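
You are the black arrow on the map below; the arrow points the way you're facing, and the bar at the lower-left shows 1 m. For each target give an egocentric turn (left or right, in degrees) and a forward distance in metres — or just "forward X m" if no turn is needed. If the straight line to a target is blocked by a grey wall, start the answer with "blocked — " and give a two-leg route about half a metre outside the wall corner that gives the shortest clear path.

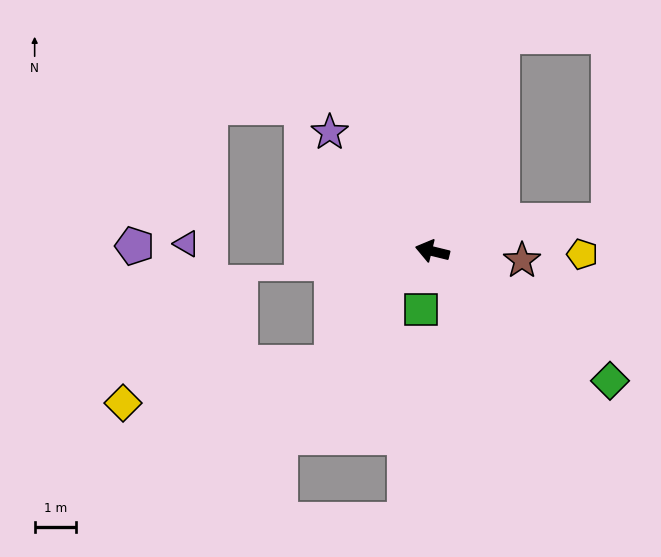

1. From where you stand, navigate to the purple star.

turn right 35°, forward 3.8 m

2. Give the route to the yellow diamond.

blocked — turn left 62°, forward 3.6 m, then turn right 37°, forward 5.1 m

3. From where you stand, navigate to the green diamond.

turn left 158°, forward 5.3 m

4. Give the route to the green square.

turn left 93°, forward 1.4 m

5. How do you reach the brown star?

turn right 172°, forward 2.2 m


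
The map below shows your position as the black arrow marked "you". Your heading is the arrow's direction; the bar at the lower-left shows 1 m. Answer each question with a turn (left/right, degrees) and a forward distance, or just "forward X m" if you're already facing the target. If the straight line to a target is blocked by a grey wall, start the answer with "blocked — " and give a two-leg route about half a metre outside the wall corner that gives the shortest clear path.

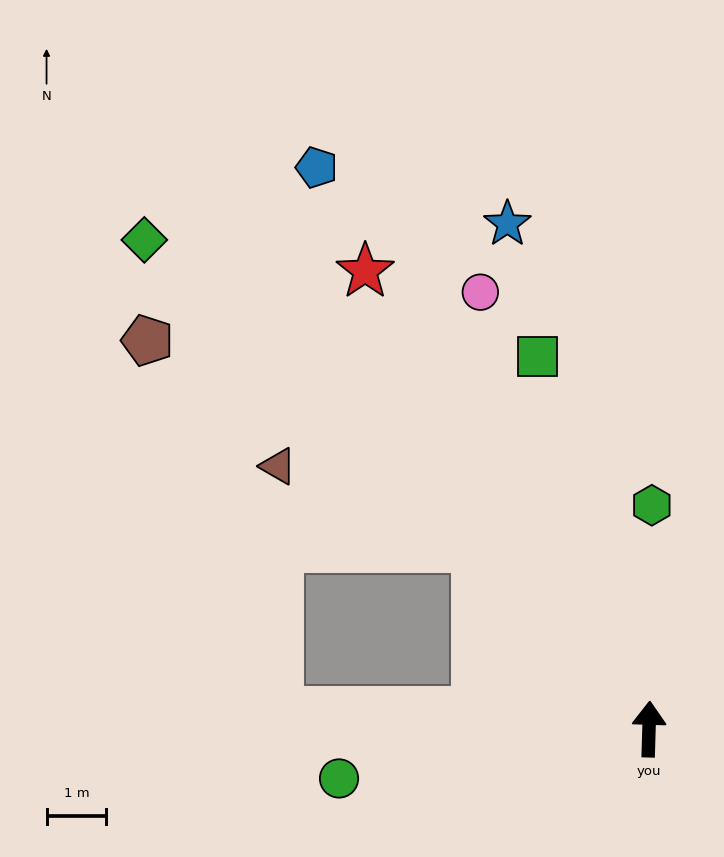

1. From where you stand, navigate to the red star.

turn left 34°, forward 9.0 m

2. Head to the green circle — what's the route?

turn left 101°, forward 5.2 m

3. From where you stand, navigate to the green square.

turn left 18°, forward 6.5 m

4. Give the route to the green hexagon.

forward 3.7 m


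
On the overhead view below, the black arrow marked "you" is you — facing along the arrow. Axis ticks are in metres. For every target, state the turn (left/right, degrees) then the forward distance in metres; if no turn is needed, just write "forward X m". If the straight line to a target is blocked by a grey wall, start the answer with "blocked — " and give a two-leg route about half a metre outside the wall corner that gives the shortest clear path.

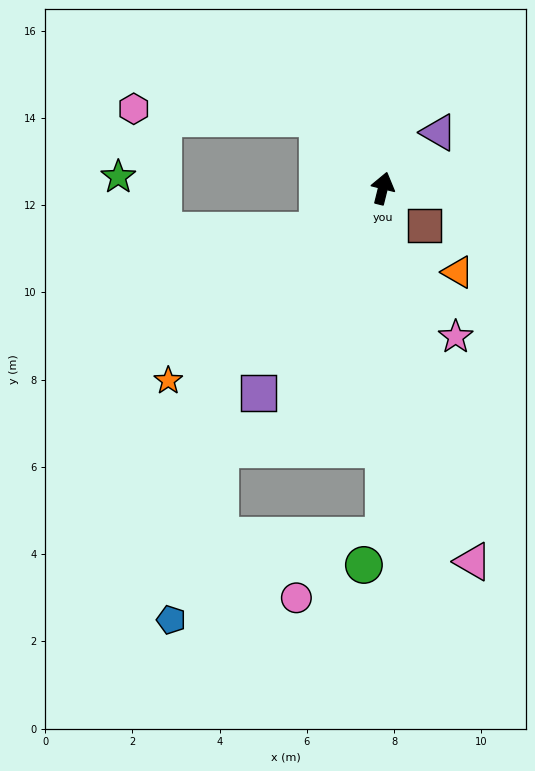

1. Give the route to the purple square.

turn left 163°, forward 5.5 m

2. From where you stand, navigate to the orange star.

turn left 146°, forward 6.6 m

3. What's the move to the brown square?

turn right 118°, forward 1.3 m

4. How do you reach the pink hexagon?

blocked — turn left 57°, forward 2.2 m, then turn left 44°, forward 4.2 m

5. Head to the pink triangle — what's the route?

turn right 153°, forward 8.8 m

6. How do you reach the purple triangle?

turn right 31°, forward 1.8 m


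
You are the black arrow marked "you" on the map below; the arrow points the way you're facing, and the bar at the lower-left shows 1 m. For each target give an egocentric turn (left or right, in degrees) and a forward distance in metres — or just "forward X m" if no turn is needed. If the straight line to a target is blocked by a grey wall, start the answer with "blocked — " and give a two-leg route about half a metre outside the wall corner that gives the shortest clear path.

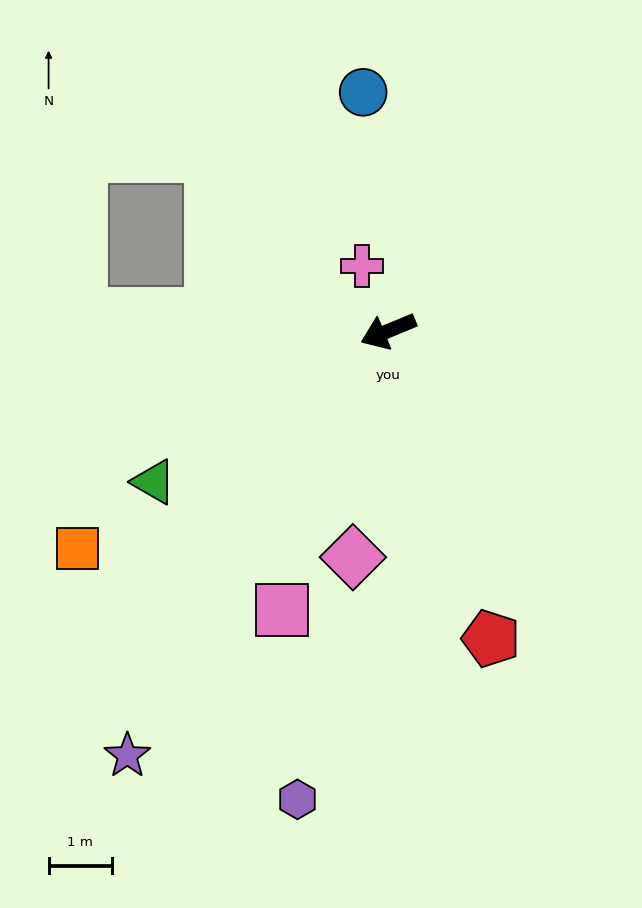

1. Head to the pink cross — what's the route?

turn right 90°, forward 1.1 m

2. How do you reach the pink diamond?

turn left 59°, forward 3.6 m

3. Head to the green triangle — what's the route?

turn left 10°, forward 4.4 m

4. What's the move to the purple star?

turn left 36°, forward 7.9 m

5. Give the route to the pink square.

turn left 47°, forward 4.7 m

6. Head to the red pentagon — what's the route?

turn left 86°, forward 5.1 m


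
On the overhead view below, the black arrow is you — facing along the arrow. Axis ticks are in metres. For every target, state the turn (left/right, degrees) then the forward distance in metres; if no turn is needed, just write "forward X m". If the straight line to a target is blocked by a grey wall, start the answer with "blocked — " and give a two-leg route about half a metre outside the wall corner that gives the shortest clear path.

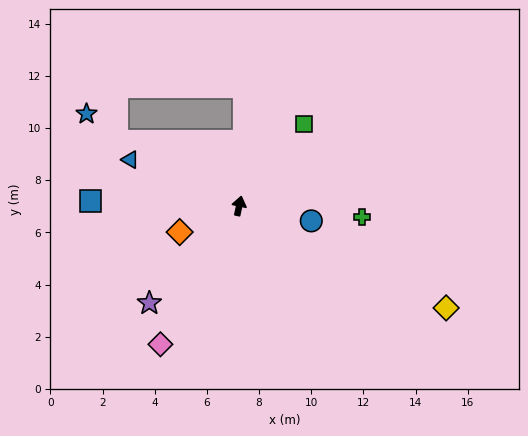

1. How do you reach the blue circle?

turn right 90°, forward 2.8 m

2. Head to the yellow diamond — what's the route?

turn right 104°, forward 8.8 m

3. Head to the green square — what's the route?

turn right 26°, forward 4.0 m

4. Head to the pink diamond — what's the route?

turn left 162°, forward 6.1 m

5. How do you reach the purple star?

turn left 149°, forward 5.1 m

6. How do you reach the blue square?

turn left 100°, forward 5.7 m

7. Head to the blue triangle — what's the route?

turn left 79°, forward 4.5 m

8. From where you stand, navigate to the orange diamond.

turn left 126°, forward 2.5 m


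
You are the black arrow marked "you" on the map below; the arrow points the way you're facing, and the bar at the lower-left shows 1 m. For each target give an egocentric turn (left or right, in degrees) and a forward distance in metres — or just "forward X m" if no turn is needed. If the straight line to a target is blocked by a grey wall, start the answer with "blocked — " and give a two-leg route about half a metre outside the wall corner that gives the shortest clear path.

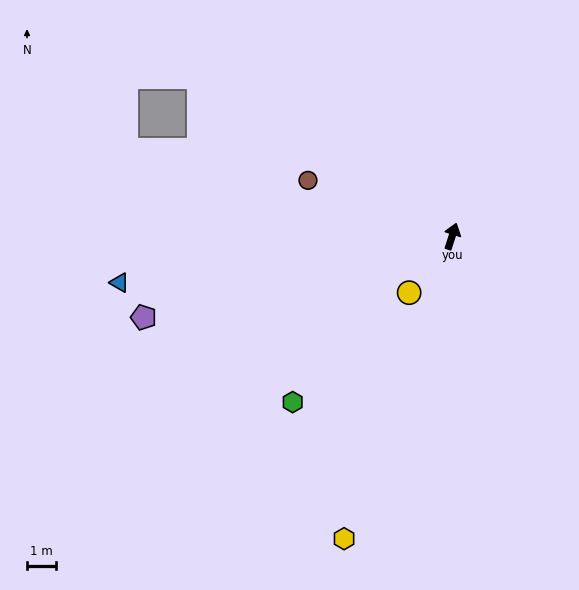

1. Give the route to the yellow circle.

turn left 161°, forward 2.4 m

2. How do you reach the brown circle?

turn left 87°, forward 5.3 m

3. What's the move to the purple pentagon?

turn left 123°, forward 10.8 m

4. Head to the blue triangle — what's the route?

turn left 116°, forward 11.4 m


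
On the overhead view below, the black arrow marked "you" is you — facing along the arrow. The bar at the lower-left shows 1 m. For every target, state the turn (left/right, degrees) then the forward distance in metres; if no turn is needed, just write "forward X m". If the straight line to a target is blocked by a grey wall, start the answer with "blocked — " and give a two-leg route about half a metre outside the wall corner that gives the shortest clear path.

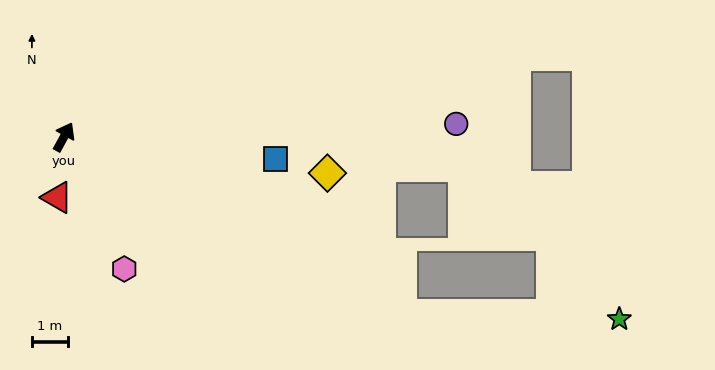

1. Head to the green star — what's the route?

blocked — turn right 89°, forward 10.6 m, then turn left 26°, forward 6.1 m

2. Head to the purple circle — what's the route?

turn right 59°, forward 10.9 m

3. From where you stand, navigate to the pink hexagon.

turn right 127°, forward 4.0 m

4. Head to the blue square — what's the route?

turn right 67°, forward 5.9 m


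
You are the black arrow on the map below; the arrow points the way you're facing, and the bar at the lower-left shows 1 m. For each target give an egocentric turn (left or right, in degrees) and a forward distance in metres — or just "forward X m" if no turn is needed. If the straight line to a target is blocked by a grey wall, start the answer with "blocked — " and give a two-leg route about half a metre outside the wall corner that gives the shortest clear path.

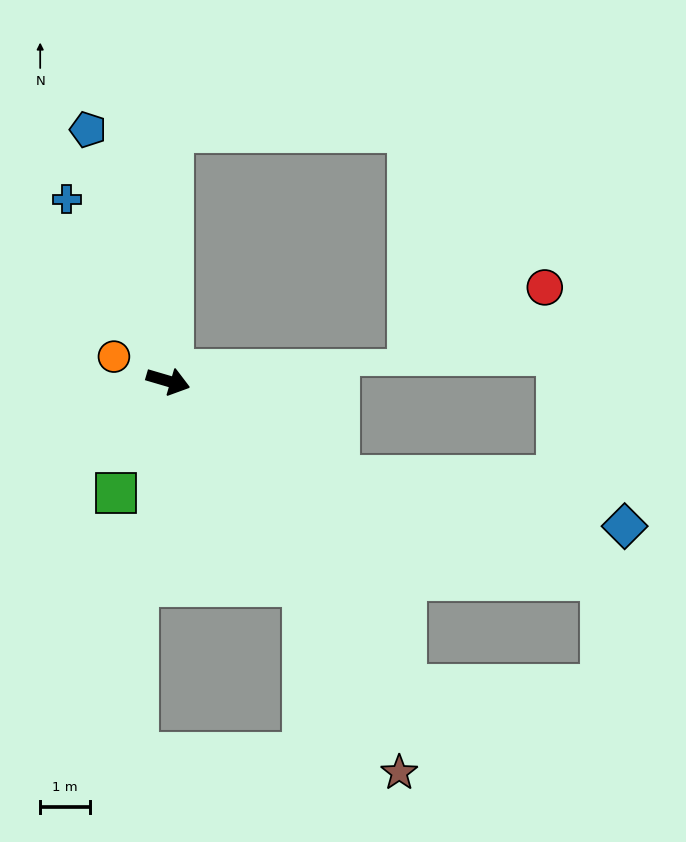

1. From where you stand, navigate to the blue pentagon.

turn left 124°, forward 5.3 m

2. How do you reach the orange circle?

turn left 172°, forward 1.2 m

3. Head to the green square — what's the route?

turn right 99°, forward 2.5 m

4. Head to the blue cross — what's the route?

turn left 136°, forward 4.2 m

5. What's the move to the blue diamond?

blocked — turn right 13°, forward 4.0 m, then turn left 19°, forward 5.9 m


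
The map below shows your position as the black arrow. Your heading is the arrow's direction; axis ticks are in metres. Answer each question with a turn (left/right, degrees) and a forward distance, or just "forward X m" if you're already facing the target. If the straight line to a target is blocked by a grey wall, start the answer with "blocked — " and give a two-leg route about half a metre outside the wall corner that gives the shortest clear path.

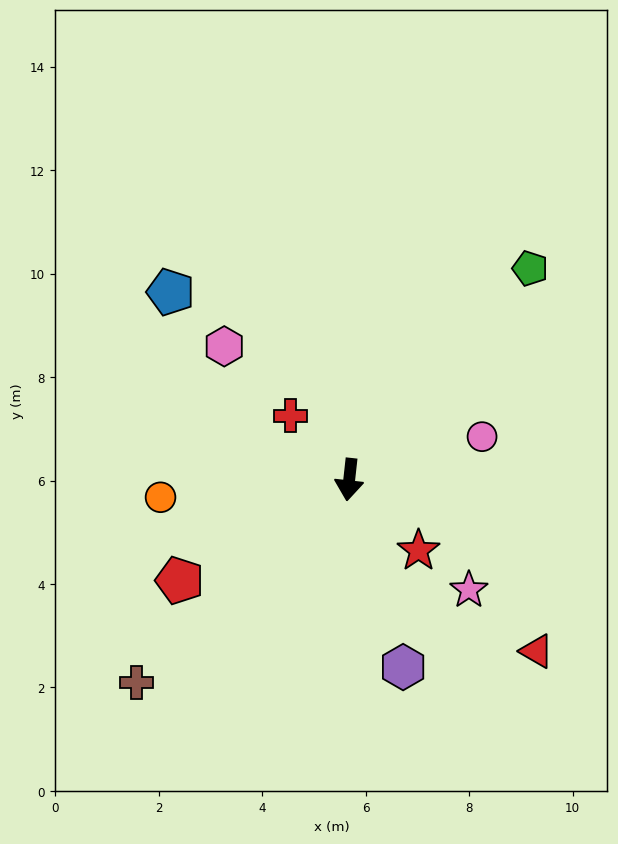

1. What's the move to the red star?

turn left 51°, forward 1.9 m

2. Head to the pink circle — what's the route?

turn left 114°, forward 2.7 m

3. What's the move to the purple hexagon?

turn left 22°, forward 3.8 m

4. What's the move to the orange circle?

turn right 78°, forward 3.7 m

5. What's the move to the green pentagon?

turn left 146°, forward 5.4 m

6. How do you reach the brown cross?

turn right 40°, forward 5.7 m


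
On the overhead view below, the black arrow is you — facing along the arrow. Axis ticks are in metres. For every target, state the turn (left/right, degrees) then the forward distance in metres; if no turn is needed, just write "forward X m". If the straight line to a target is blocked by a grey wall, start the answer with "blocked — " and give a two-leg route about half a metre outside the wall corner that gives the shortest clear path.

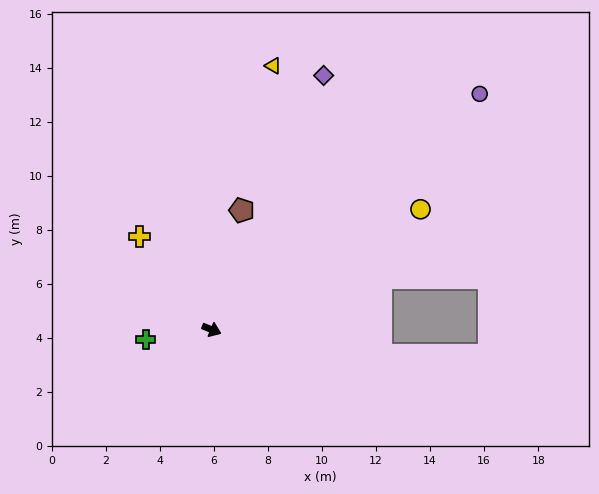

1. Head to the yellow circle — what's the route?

turn left 52°, forward 8.9 m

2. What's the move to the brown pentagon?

turn left 98°, forward 4.6 m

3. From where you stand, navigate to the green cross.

turn right 149°, forward 2.5 m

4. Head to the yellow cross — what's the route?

turn left 150°, forward 4.4 m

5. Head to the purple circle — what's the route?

turn left 64°, forward 13.2 m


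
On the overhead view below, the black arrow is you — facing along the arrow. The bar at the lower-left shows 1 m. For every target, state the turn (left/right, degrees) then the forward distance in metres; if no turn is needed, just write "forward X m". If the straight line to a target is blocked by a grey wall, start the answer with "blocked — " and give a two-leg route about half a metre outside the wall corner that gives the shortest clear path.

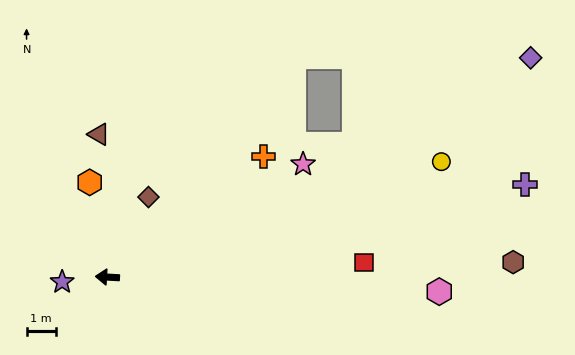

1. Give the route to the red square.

turn right 173°, forward 8.8 m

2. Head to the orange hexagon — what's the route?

turn right 76°, forward 3.3 m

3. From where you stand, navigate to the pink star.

turn right 147°, forward 7.7 m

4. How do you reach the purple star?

turn left 10°, forward 1.6 m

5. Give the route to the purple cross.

turn right 164°, forward 14.6 m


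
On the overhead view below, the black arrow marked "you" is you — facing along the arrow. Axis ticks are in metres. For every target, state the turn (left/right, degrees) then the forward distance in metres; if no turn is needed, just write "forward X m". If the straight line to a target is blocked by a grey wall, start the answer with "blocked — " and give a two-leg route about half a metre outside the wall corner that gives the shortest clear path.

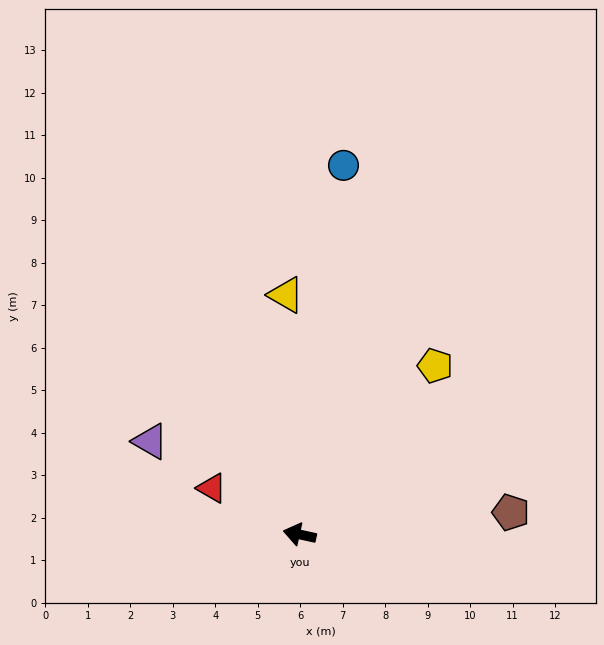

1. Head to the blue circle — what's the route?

turn right 84°, forward 8.7 m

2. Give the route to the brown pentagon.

turn right 162°, forward 5.0 m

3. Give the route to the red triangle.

turn right 15°, forward 2.3 m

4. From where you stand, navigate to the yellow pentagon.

turn right 116°, forward 5.1 m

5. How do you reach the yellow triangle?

turn right 74°, forward 5.6 m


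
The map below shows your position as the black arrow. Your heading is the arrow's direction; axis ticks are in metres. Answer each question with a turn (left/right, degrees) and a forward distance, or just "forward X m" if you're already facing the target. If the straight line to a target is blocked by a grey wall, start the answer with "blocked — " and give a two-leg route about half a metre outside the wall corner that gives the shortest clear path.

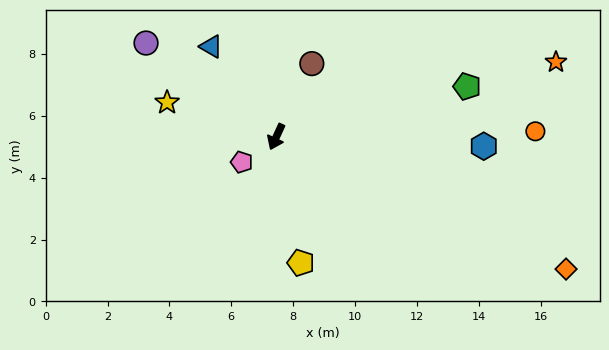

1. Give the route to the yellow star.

turn right 83°, forward 3.7 m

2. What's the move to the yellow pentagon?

turn left 36°, forward 4.1 m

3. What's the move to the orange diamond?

turn left 90°, forward 10.3 m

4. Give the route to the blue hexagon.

turn left 112°, forward 6.7 m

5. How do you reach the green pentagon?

turn left 129°, forward 6.4 m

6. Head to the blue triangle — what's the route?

turn right 120°, forward 3.6 m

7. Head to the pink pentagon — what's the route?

turn right 29°, forward 1.4 m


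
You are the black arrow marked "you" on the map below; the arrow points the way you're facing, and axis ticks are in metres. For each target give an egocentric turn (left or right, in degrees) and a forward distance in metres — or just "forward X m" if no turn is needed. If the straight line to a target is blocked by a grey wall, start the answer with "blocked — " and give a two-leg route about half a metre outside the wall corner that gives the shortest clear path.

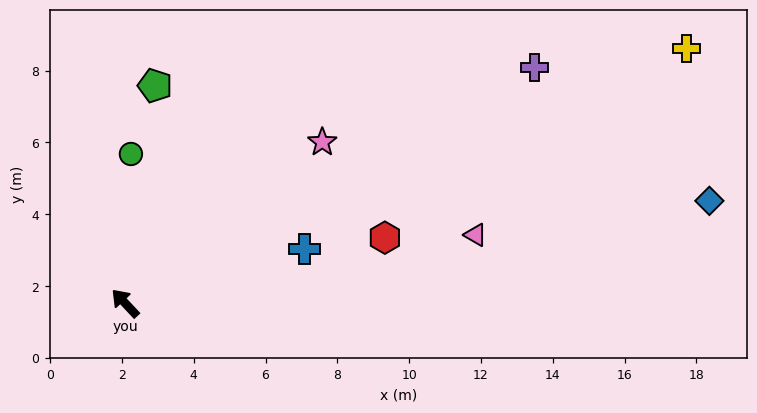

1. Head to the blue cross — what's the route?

turn right 116°, forward 5.2 m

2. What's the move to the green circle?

turn right 45°, forward 4.2 m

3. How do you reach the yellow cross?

turn right 109°, forward 17.2 m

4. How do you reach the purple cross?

turn right 103°, forward 13.2 m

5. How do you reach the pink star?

turn right 94°, forward 7.1 m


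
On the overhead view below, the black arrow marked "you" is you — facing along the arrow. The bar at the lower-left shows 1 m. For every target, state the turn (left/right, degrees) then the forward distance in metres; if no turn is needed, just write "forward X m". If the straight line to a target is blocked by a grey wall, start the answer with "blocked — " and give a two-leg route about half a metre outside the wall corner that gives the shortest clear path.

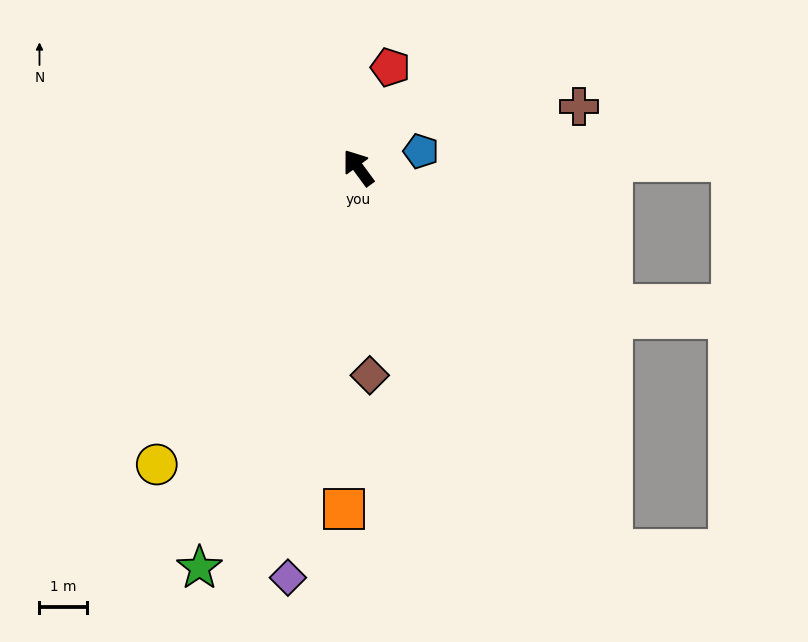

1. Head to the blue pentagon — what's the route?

turn right 111°, forward 1.4 m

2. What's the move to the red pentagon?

turn right 54°, forward 2.2 m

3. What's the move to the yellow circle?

turn left 110°, forward 7.5 m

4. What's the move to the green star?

turn left 122°, forward 9.0 m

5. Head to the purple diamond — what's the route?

turn left 134°, forward 8.7 m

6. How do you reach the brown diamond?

turn left 147°, forward 4.4 m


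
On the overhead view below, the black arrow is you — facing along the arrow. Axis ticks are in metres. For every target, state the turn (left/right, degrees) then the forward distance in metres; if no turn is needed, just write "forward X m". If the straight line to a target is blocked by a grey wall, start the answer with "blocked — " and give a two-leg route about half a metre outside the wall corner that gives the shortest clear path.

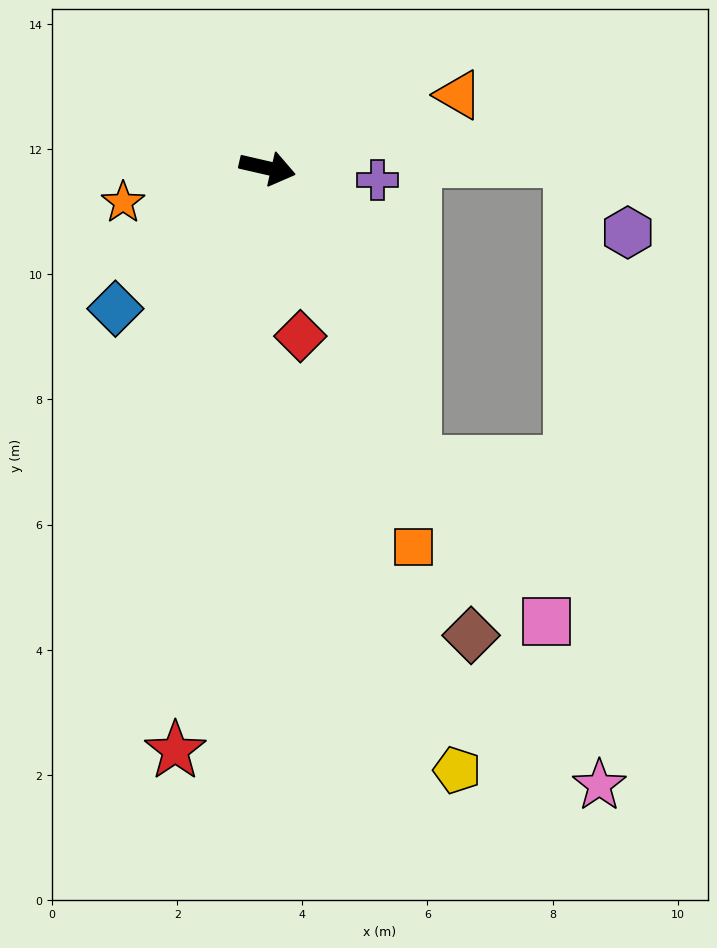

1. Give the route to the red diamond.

turn right 66°, forward 2.7 m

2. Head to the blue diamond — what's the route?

turn right 124°, forward 3.3 m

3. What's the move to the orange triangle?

turn left 34°, forward 3.3 m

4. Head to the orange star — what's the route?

turn right 154°, forward 2.4 m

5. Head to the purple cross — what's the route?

turn left 7°, forward 1.8 m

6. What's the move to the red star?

turn right 86°, forward 9.4 m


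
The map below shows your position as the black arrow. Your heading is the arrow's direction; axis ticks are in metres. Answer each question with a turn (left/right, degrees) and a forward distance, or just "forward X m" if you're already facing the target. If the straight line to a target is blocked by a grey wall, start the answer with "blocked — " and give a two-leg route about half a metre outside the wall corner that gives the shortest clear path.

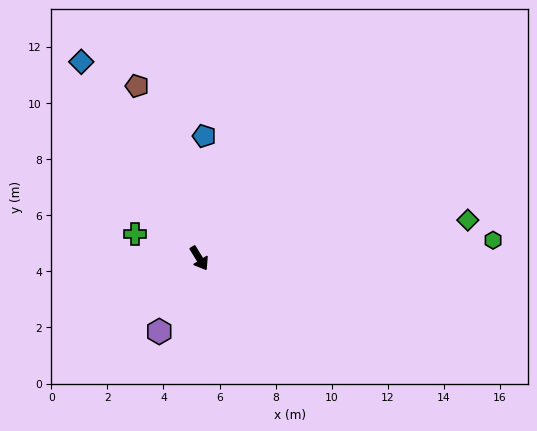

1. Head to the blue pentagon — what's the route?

turn left 146°, forward 4.4 m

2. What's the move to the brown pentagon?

turn left 168°, forward 6.5 m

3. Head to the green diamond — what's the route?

turn left 66°, forward 9.7 m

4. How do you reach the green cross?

turn right 142°, forward 2.4 m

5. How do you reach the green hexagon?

turn left 62°, forward 10.5 m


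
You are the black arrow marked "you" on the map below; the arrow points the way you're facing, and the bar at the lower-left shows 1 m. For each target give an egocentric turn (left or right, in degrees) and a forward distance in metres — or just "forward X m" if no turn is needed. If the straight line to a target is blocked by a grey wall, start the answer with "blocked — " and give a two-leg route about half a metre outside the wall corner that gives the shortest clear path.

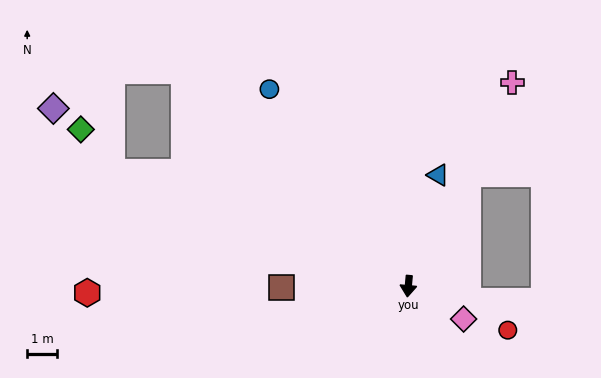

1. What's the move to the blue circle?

turn right 140°, forward 8.1 m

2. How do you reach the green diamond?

blocked — turn right 106°, forward 10.7 m, then turn right 31°, forward 1.8 m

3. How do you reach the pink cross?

turn left 158°, forward 7.7 m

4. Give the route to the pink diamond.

turn left 64°, forward 2.2 m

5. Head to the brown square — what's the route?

turn right 84°, forward 4.3 m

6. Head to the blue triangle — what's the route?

turn left 170°, forward 3.9 m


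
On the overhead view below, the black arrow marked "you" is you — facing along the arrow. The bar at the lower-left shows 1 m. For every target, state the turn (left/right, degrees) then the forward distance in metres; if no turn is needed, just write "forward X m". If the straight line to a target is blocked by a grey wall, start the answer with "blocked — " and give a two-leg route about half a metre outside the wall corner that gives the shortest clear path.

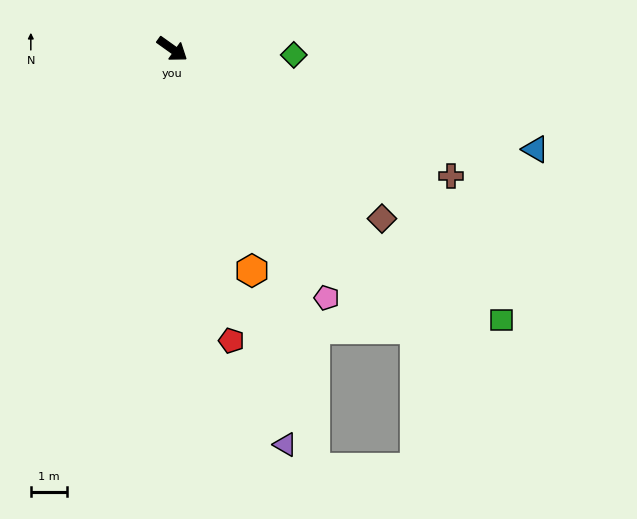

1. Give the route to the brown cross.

turn left 11°, forward 8.4 m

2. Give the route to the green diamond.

turn left 33°, forward 3.3 m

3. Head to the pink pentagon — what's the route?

turn right 23°, forward 8.1 m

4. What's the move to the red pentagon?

turn right 43°, forward 8.2 m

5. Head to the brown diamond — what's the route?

turn right 3°, forward 7.4 m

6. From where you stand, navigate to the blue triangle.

turn left 20°, forward 10.4 m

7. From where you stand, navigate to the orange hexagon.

turn right 35°, forward 6.5 m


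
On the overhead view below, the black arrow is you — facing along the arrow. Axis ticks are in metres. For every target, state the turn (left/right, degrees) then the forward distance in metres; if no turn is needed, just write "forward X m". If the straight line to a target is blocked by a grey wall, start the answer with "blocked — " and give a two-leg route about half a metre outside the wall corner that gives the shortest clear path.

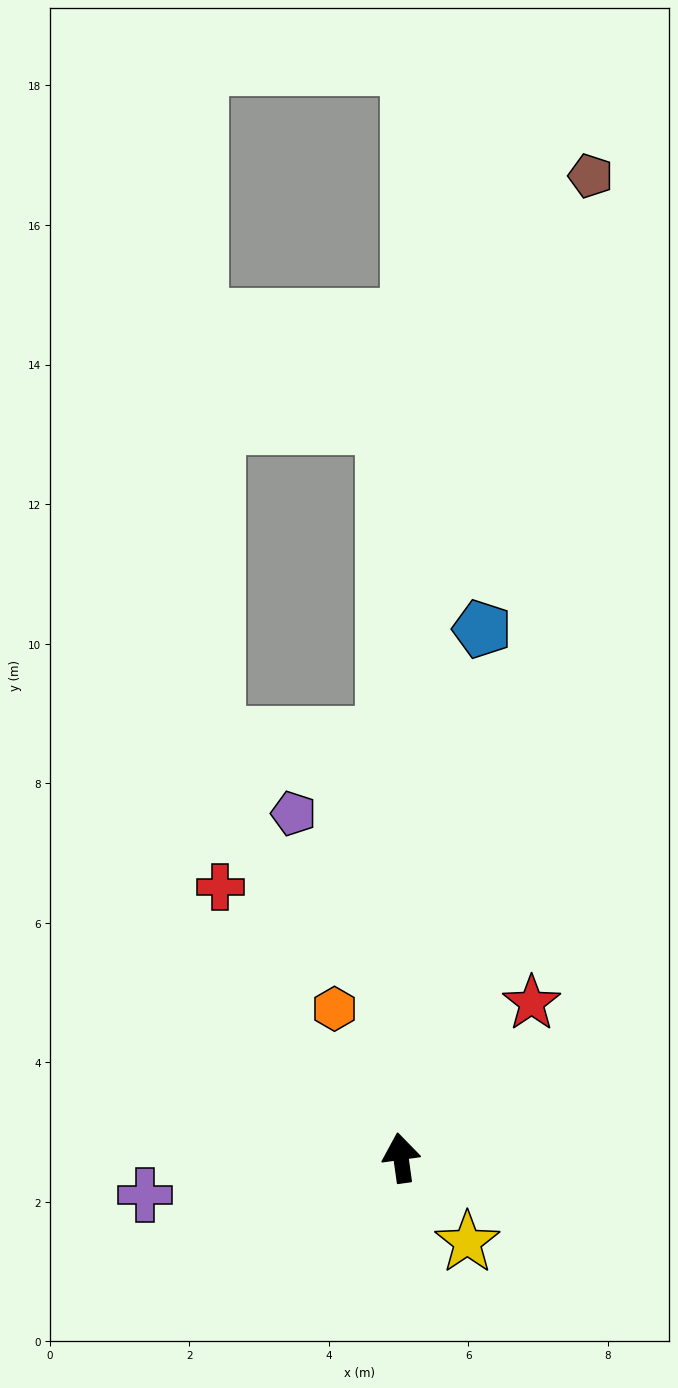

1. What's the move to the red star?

turn right 48°, forward 2.9 m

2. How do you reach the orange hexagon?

turn left 16°, forward 2.3 m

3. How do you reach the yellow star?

turn right 150°, forward 1.5 m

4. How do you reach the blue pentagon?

turn right 17°, forward 7.7 m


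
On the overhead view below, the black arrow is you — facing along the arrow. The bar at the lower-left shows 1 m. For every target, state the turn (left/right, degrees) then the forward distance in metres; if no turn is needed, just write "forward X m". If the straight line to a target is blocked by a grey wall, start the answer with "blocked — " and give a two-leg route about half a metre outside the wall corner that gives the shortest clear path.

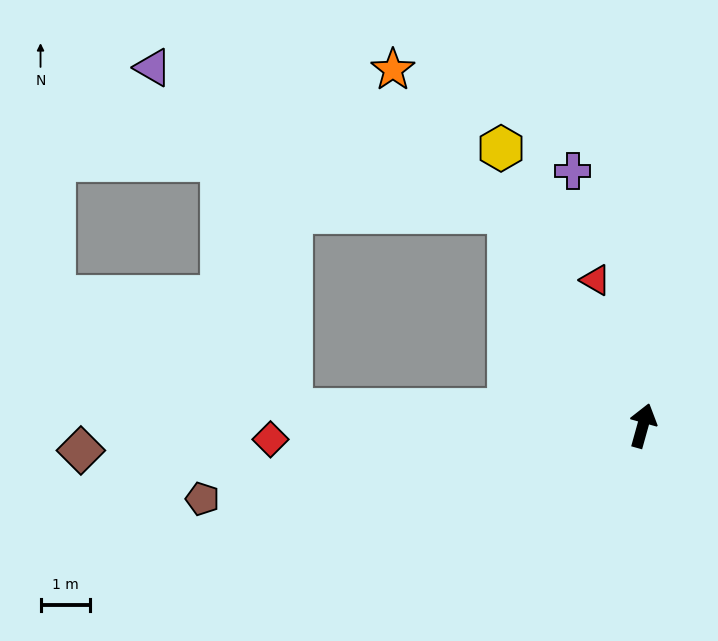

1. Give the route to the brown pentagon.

turn left 115°, forward 9.1 m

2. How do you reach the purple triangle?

blocked — turn left 48°, forward 5.1 m, then turn left 35°, forward 7.8 m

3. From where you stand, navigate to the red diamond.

turn left 108°, forward 7.6 m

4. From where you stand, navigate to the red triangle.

turn left 34°, forward 3.1 m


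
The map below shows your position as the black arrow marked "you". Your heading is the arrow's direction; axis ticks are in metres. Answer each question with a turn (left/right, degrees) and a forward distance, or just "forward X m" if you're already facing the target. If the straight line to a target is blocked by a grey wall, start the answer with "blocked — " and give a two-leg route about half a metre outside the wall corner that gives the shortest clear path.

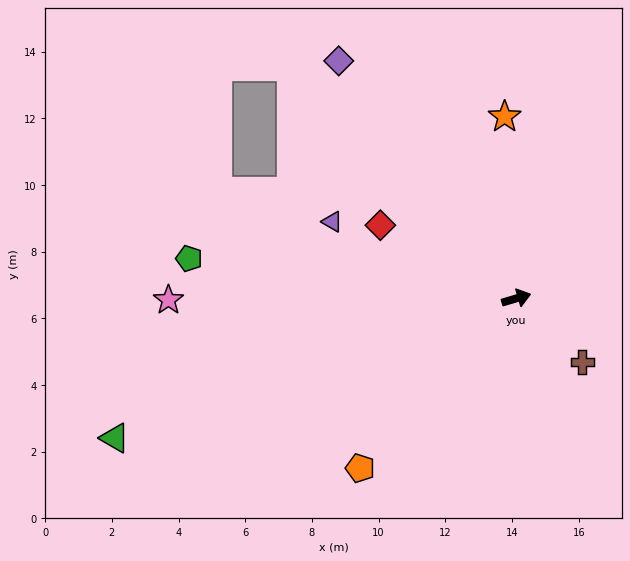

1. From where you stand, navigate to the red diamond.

turn left 135°, forward 4.6 m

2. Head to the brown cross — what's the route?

turn right 60°, forward 2.7 m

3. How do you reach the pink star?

turn left 164°, forward 10.4 m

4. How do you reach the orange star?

turn left 77°, forward 5.5 m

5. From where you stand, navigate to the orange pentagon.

turn right 149°, forward 6.9 m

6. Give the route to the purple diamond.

turn left 110°, forward 8.9 m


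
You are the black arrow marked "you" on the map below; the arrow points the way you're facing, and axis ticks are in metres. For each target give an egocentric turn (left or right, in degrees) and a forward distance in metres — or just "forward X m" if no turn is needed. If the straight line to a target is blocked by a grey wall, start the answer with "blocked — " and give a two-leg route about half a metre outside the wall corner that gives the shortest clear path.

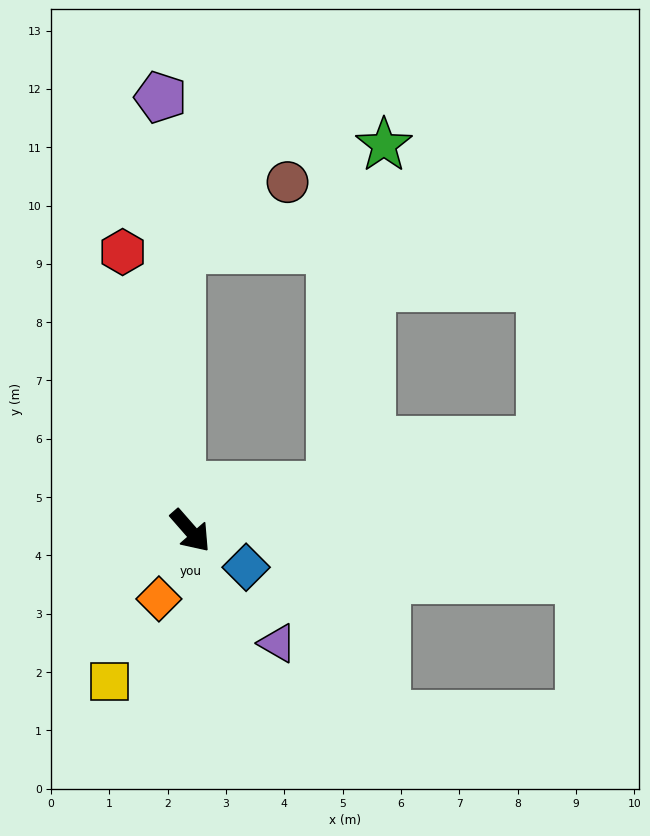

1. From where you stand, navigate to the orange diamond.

turn right 66°, forward 1.3 m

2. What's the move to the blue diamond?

turn left 16°, forward 1.1 m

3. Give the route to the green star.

blocked — turn left 67°, forward 2.5 m, then turn left 63°, forward 5.9 m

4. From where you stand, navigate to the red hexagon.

turn left 152°, forward 4.9 m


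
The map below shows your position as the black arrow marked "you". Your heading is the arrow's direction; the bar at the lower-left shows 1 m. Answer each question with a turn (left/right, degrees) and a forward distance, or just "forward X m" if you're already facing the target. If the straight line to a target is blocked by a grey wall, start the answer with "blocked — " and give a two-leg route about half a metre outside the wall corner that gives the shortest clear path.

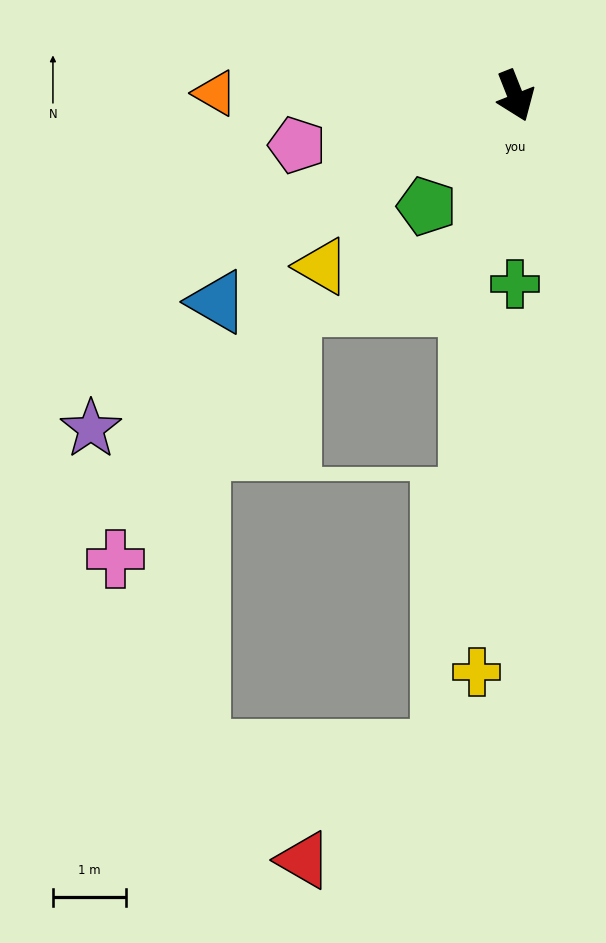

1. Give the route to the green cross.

turn right 22°, forward 2.6 m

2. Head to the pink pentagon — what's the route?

turn right 99°, forward 3.1 m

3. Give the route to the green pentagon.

turn right 60°, forward 1.9 m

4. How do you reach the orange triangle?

turn right 112°, forward 4.1 m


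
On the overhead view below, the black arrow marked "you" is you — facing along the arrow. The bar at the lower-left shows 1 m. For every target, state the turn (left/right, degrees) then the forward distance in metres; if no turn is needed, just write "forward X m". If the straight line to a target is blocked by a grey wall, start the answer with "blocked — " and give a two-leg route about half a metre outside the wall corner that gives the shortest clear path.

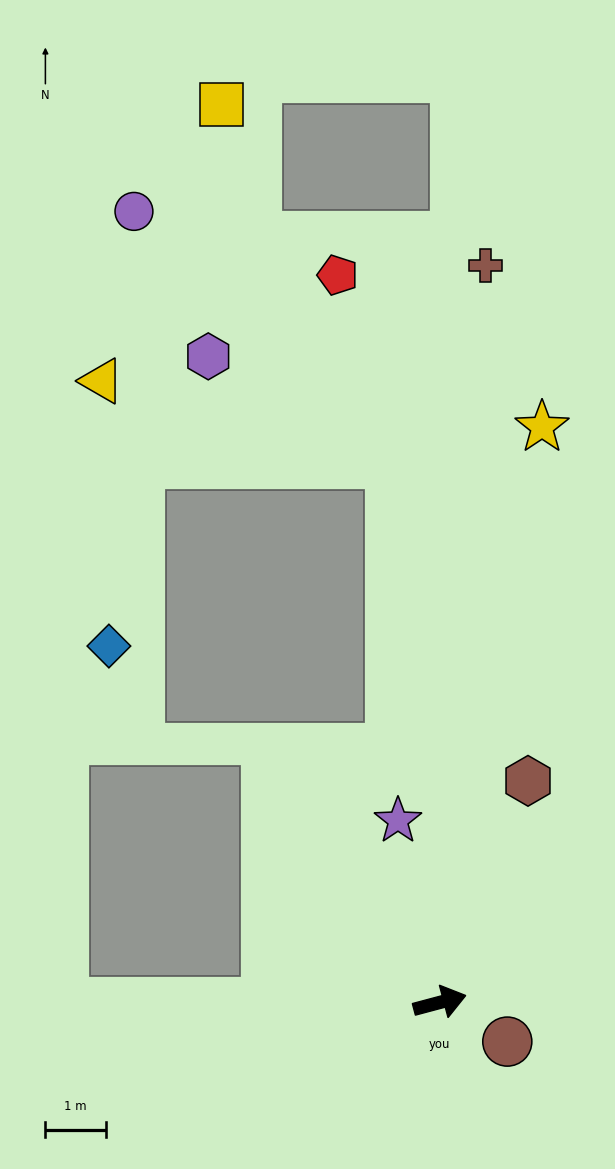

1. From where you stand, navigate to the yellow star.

turn left 65°, forward 9.7 m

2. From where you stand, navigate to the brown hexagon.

turn left 53°, forward 4.0 m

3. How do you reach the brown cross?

turn left 72°, forward 12.3 m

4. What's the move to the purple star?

turn left 88°, forward 3.1 m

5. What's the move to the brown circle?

turn right 45°, forward 1.3 m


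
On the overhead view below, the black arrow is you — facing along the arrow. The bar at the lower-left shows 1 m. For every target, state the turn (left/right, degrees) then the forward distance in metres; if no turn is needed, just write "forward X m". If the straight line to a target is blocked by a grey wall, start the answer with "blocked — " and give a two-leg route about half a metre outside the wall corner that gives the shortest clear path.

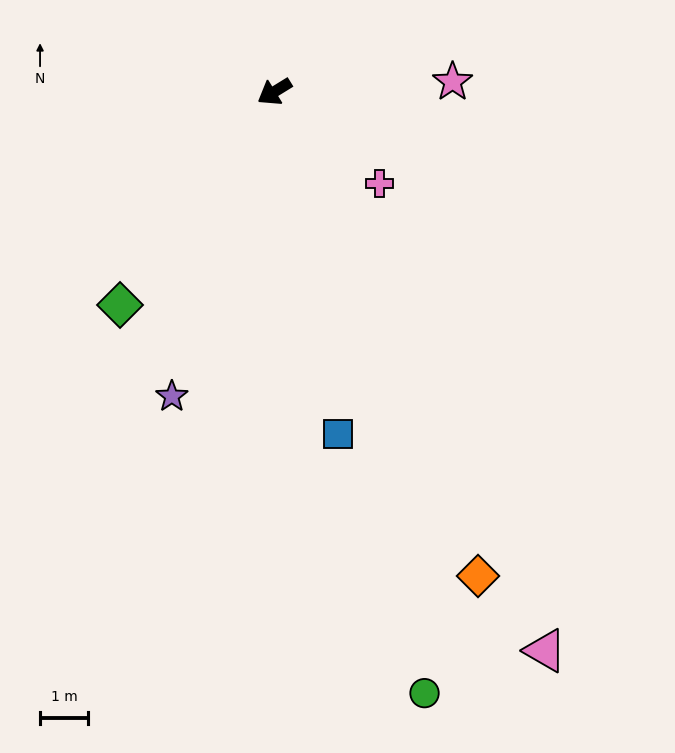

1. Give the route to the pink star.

turn left 152°, forward 3.7 m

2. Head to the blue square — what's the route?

turn left 69°, forward 7.2 m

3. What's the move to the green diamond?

turn left 22°, forward 5.5 m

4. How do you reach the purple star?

turn left 40°, forward 6.7 m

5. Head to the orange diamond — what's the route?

turn left 81°, forward 10.9 m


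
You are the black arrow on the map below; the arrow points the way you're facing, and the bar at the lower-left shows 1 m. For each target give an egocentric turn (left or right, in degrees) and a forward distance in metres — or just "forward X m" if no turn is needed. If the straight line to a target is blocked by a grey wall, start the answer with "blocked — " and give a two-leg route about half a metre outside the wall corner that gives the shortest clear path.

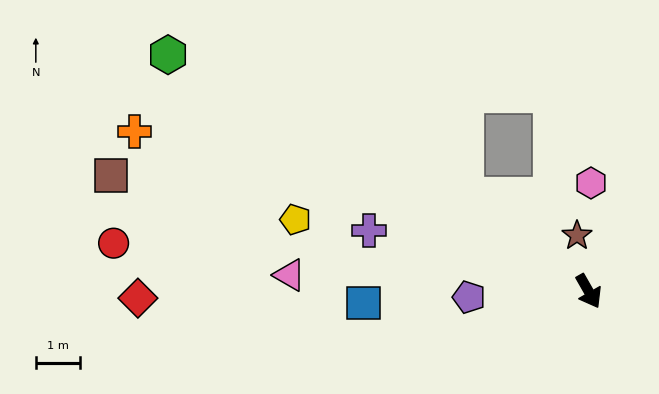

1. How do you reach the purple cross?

turn right 135°, forward 5.1 m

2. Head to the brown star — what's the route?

turn left 162°, forward 1.3 m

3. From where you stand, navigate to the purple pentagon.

turn right 117°, forward 2.7 m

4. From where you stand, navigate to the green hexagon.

turn right 149°, forward 10.8 m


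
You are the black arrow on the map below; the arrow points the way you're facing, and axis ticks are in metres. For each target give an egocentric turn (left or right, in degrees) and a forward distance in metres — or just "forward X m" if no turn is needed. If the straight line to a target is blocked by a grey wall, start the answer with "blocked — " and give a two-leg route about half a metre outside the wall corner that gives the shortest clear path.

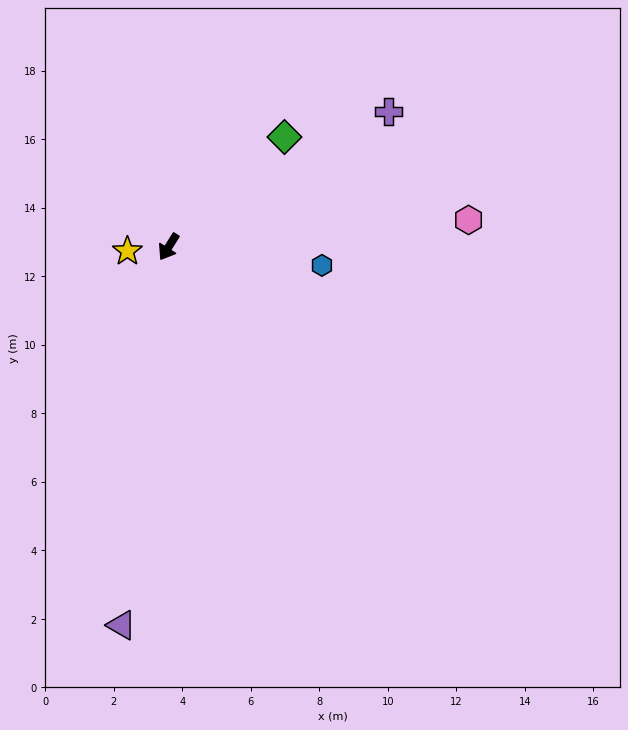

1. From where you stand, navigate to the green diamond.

turn left 166°, forward 4.7 m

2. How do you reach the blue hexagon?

turn left 115°, forward 4.5 m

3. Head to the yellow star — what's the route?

turn right 52°, forward 1.2 m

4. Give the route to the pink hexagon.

turn left 127°, forward 8.8 m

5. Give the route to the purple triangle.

turn left 25°, forward 11.1 m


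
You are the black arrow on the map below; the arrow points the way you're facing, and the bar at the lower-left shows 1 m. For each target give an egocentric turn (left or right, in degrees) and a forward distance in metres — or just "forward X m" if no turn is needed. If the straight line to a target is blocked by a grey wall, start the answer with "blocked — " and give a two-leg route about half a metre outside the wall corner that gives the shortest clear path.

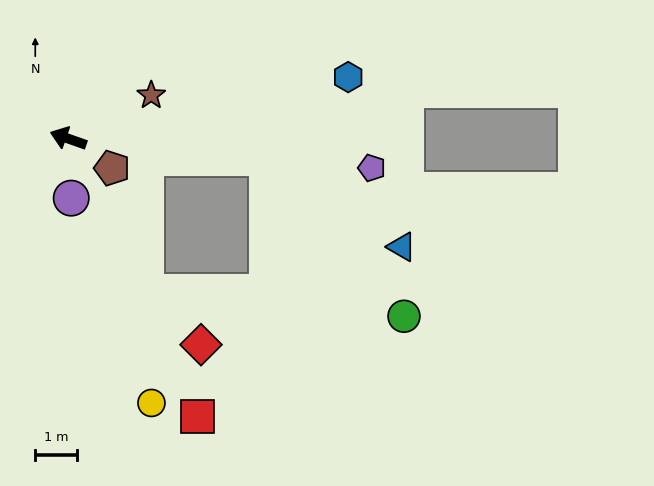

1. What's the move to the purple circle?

turn left 112°, forward 1.4 m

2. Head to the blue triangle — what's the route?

blocked — turn right 166°, forward 4.8 m, then turn right 28°, forward 3.9 m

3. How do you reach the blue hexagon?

turn right 148°, forward 6.9 m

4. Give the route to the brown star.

turn right 133°, forward 2.2 m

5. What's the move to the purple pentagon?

turn right 166°, forward 7.3 m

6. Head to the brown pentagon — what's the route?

turn left 165°, forward 1.3 m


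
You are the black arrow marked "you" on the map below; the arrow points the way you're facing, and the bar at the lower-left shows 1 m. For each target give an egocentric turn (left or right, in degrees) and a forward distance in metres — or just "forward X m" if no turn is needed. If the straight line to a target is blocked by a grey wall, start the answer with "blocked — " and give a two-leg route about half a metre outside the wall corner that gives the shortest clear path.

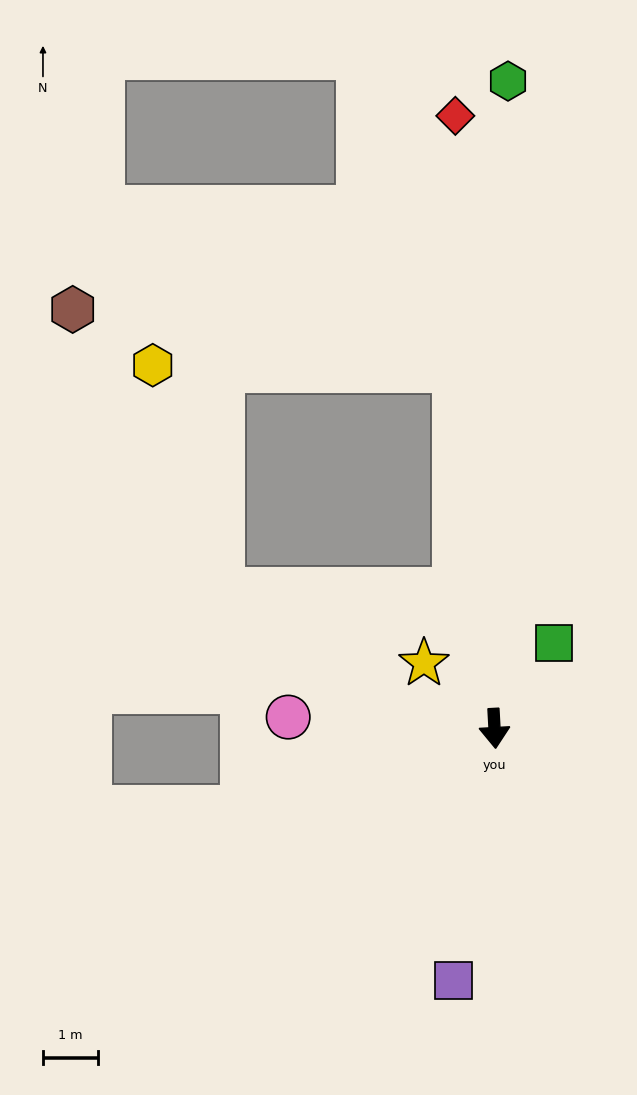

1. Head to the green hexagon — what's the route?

turn left 176°, forward 11.8 m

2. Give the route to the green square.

turn left 142°, forward 1.9 m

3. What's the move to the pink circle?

turn right 96°, forward 3.8 m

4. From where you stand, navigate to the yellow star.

turn right 136°, forward 1.8 m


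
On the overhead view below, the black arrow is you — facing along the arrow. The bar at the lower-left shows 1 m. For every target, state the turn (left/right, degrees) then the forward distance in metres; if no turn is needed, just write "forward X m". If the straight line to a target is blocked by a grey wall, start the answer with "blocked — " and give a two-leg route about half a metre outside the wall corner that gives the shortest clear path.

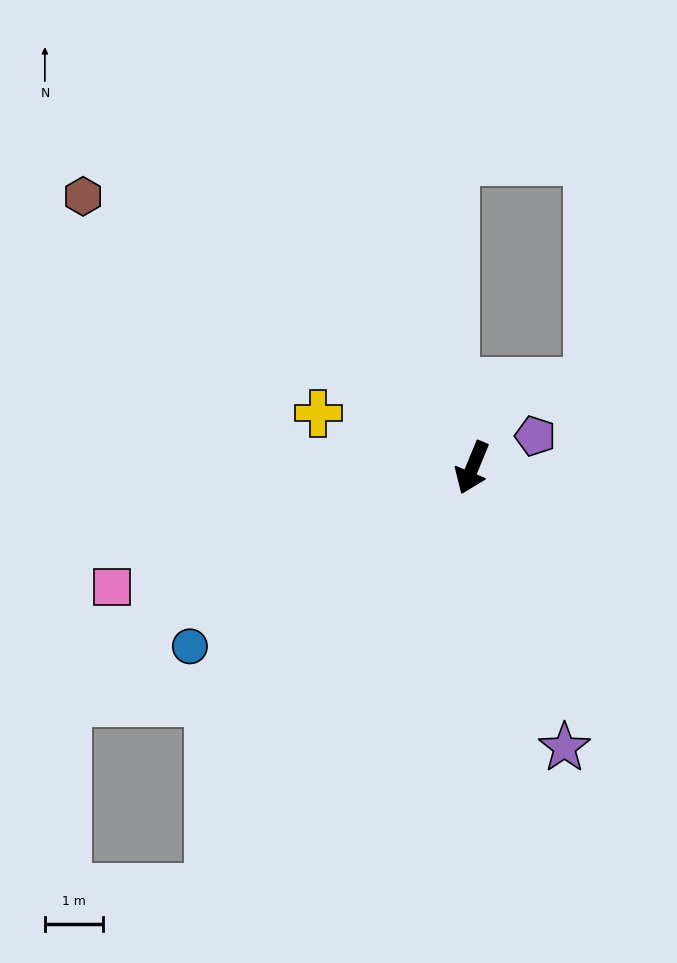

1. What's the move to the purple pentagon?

turn left 139°, forward 1.2 m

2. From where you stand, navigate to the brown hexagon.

turn right 102°, forward 8.1 m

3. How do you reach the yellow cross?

turn right 87°, forward 2.8 m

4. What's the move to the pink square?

turn right 49°, forward 6.5 m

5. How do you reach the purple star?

turn left 41°, forward 5.1 m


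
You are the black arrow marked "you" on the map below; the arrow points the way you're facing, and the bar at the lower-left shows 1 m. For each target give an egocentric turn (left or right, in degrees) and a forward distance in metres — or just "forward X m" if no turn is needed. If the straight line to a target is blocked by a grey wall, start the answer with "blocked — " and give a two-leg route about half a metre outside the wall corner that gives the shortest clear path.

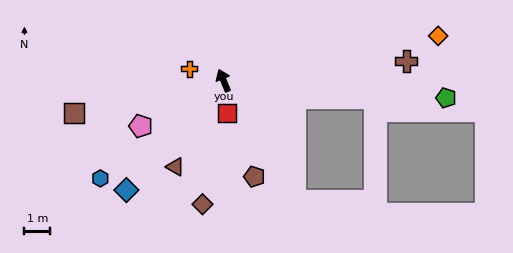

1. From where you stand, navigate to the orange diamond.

turn right 101°, forward 8.5 m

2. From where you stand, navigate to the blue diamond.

turn left 116°, forward 5.7 m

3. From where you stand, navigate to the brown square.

turn left 80°, forward 5.9 m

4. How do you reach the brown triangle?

turn left 128°, forward 3.8 m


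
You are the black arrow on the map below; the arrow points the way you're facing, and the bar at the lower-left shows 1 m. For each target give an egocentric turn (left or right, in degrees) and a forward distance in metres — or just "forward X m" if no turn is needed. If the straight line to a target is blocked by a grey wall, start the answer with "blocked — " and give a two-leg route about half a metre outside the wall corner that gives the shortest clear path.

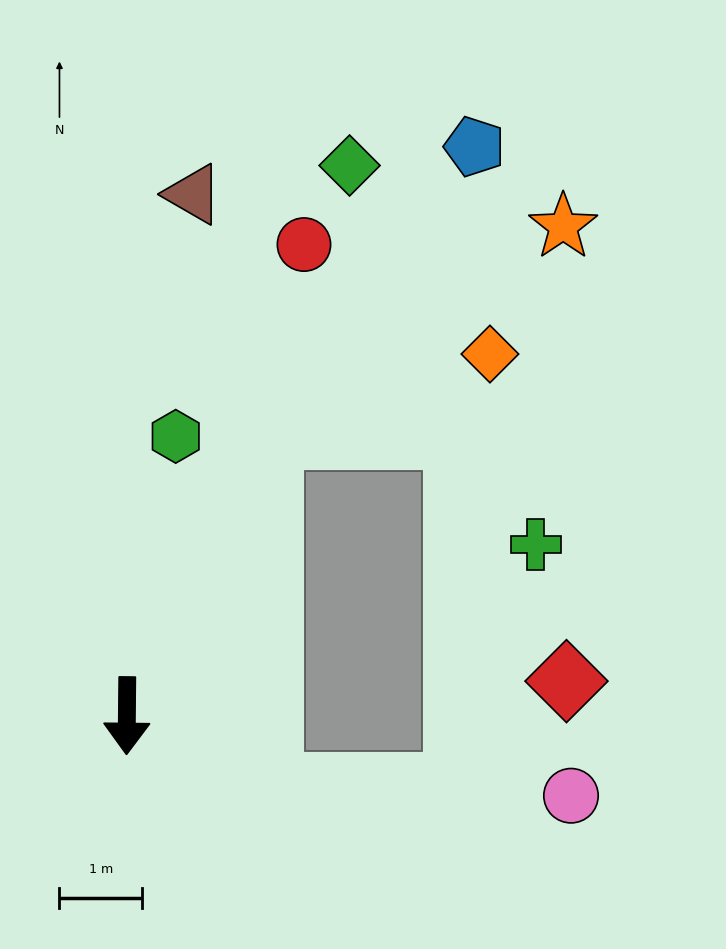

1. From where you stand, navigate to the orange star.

blocked — turn left 154°, forward 3.8 m, then turn right 28°, forward 4.4 m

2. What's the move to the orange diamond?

blocked — turn left 154°, forward 3.8 m, then turn right 44°, forward 2.9 m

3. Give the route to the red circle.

turn left 160°, forward 6.1 m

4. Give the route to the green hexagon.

turn left 171°, forward 3.4 m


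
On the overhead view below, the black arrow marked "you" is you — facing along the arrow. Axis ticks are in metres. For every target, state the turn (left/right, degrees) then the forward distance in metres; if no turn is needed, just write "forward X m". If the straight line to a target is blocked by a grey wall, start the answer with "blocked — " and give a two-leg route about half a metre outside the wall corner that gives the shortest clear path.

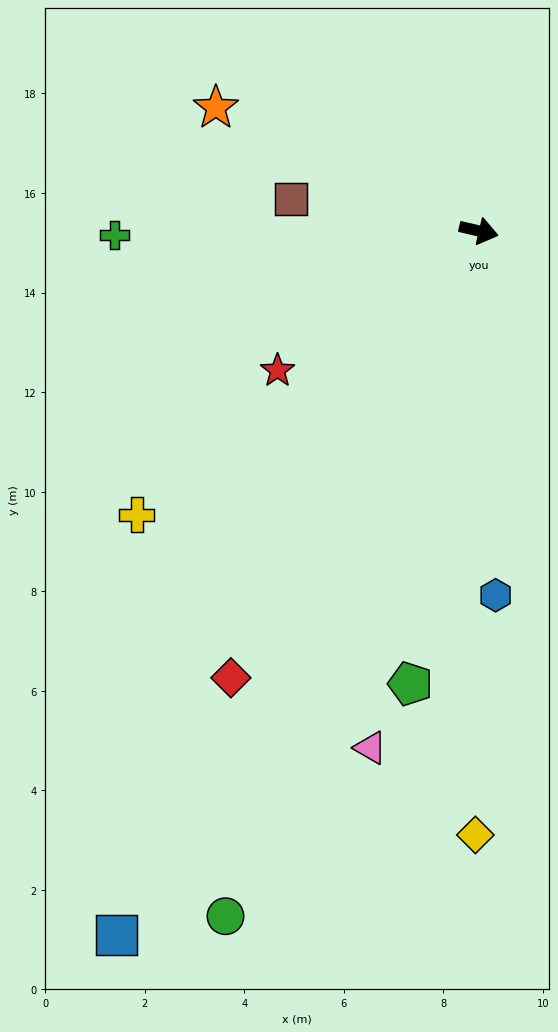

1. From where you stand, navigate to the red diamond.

turn right 106°, forward 10.3 m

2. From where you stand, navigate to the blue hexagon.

turn right 74°, forward 7.3 m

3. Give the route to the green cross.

turn right 166°, forward 7.3 m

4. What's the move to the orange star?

turn left 168°, forward 5.8 m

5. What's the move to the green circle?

turn right 97°, forward 14.7 m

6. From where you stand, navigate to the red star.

turn right 132°, forward 4.9 m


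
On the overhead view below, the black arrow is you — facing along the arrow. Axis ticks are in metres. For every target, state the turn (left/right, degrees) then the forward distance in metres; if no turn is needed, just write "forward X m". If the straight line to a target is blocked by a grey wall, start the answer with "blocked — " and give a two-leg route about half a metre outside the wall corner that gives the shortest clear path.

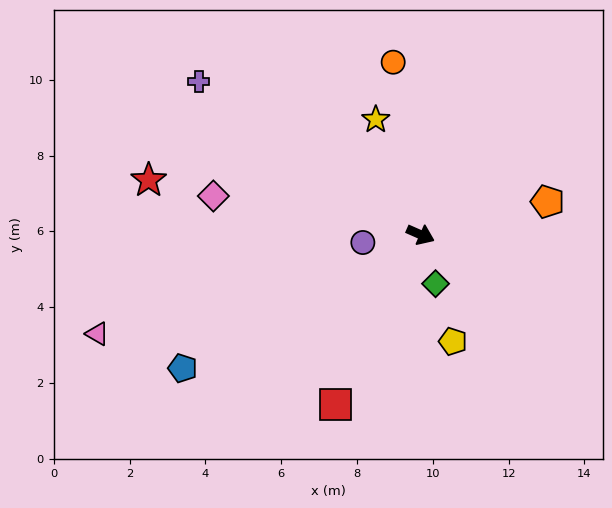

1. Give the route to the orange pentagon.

turn left 38°, forward 3.5 m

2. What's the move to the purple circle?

turn right 149°, forward 1.5 m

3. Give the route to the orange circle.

turn left 123°, forward 4.6 m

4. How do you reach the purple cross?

turn left 169°, forward 7.1 m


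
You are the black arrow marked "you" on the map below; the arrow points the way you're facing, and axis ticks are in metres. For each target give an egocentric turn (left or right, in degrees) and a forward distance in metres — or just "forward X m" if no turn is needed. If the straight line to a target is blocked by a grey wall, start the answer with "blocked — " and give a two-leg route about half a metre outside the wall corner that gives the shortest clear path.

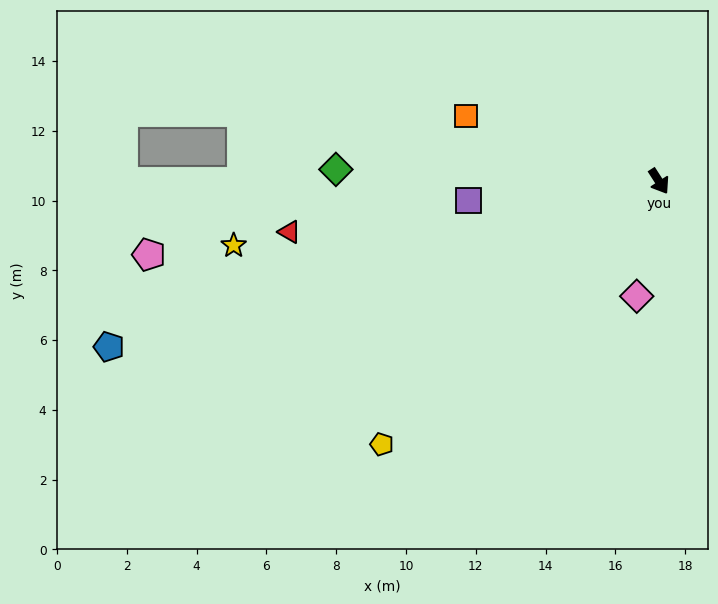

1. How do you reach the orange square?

turn right 141°, forward 5.8 m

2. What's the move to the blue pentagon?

turn right 106°, forward 16.5 m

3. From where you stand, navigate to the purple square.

turn right 117°, forward 5.5 m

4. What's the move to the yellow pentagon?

turn right 79°, forward 10.9 m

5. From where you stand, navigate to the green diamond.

turn right 125°, forward 9.3 m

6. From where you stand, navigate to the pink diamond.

turn right 44°, forward 3.4 m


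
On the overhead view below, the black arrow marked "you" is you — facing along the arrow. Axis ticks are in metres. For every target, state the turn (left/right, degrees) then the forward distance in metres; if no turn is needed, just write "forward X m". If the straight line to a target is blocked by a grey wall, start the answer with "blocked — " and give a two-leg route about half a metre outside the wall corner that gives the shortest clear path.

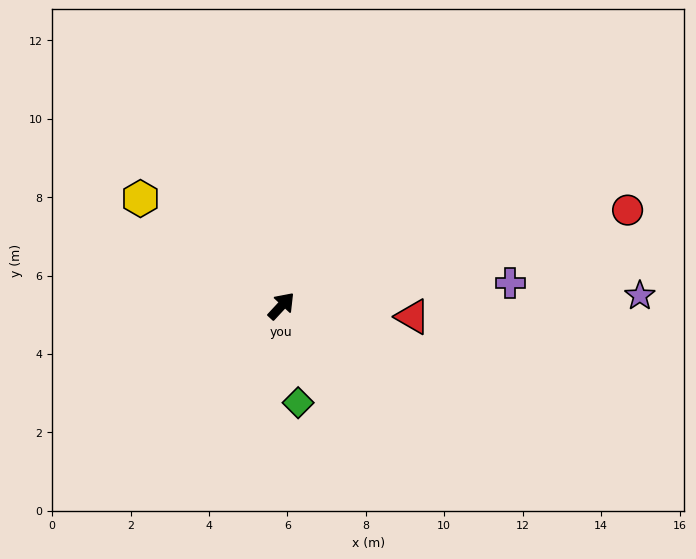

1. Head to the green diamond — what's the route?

turn right 127°, forward 2.5 m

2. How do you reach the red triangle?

turn right 52°, forward 3.4 m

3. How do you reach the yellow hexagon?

turn left 96°, forward 4.5 m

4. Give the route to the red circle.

turn right 32°, forward 9.2 m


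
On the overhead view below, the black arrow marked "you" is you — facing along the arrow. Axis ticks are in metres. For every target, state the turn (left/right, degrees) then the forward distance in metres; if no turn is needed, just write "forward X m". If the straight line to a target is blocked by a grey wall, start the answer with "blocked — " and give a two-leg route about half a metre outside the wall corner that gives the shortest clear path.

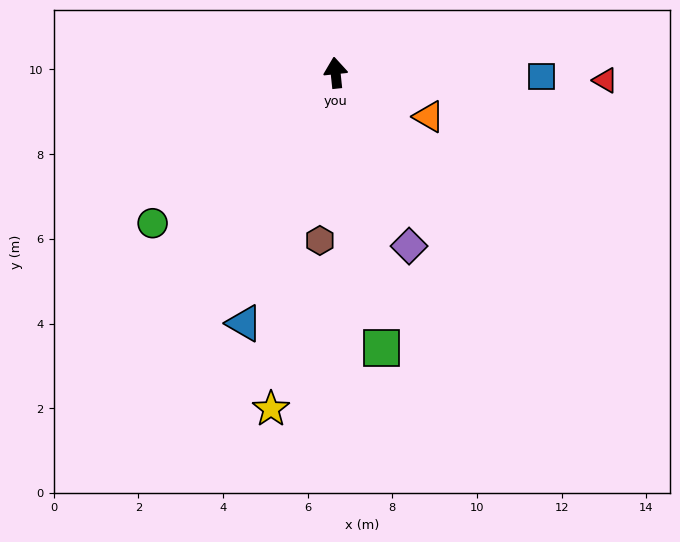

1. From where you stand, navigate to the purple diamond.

turn right 163°, forward 4.4 m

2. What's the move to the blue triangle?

turn left 154°, forward 6.3 m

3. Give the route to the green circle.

turn left 123°, forward 5.6 m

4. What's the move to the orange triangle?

turn right 121°, forward 2.4 m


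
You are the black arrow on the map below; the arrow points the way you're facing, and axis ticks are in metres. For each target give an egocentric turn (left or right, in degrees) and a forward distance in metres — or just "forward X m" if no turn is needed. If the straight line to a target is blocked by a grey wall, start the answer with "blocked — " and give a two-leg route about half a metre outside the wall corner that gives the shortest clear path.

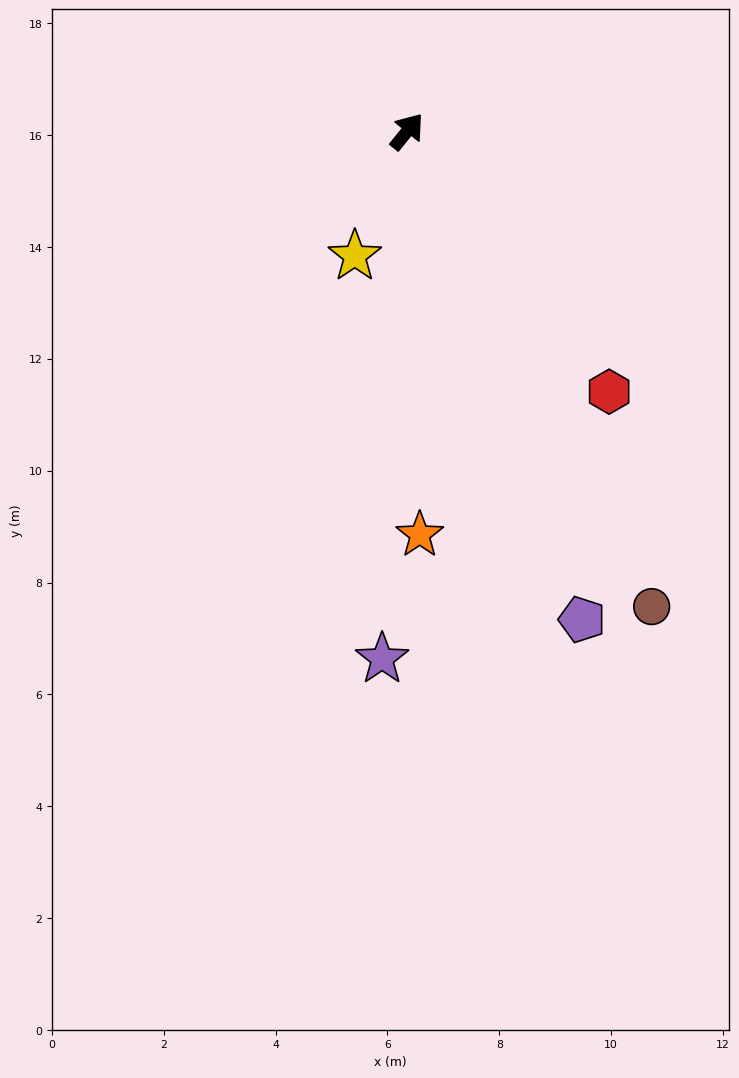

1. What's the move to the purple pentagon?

turn right 121°, forward 9.3 m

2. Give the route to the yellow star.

turn right 164°, forward 2.4 m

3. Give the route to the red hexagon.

turn right 103°, forward 5.9 m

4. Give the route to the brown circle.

turn right 114°, forward 9.6 m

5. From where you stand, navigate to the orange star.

turn right 139°, forward 7.2 m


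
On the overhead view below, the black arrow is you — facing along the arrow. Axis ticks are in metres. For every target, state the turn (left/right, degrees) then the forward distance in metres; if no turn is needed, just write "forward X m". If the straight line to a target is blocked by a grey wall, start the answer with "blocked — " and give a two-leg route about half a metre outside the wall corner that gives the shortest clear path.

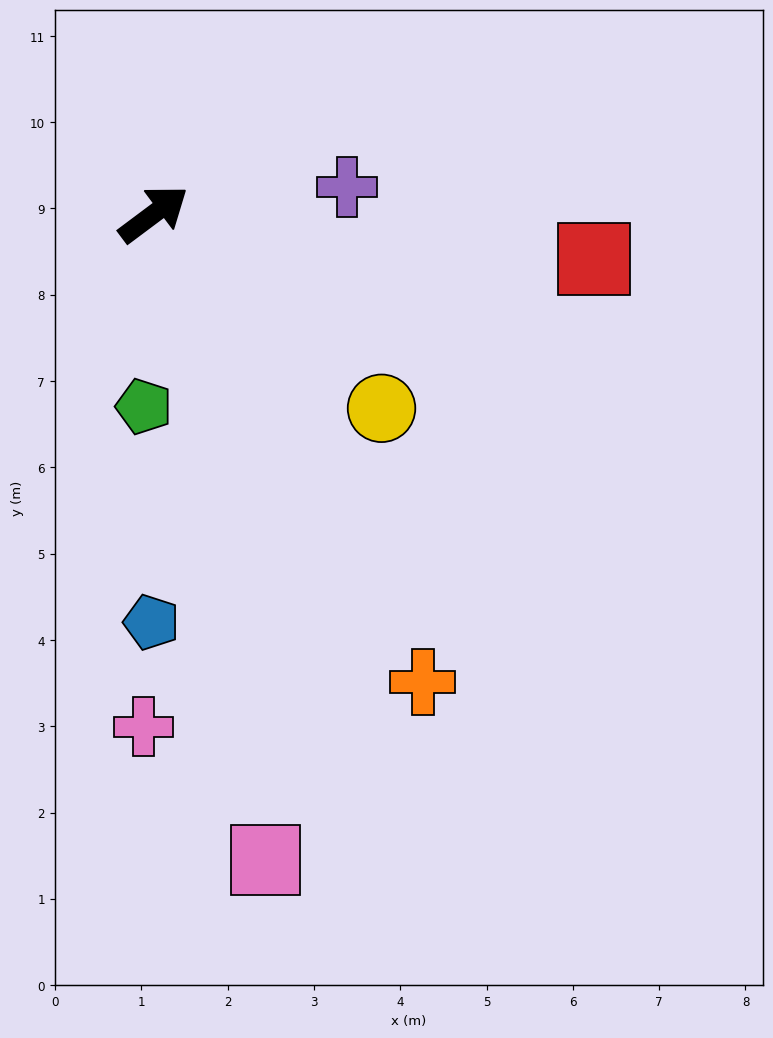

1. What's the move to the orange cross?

turn right 97°, forward 6.3 m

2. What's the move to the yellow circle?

turn right 77°, forward 3.5 m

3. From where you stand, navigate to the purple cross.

turn right 29°, forward 2.3 m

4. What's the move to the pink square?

turn right 117°, forward 7.6 m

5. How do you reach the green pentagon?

turn right 130°, forward 2.2 m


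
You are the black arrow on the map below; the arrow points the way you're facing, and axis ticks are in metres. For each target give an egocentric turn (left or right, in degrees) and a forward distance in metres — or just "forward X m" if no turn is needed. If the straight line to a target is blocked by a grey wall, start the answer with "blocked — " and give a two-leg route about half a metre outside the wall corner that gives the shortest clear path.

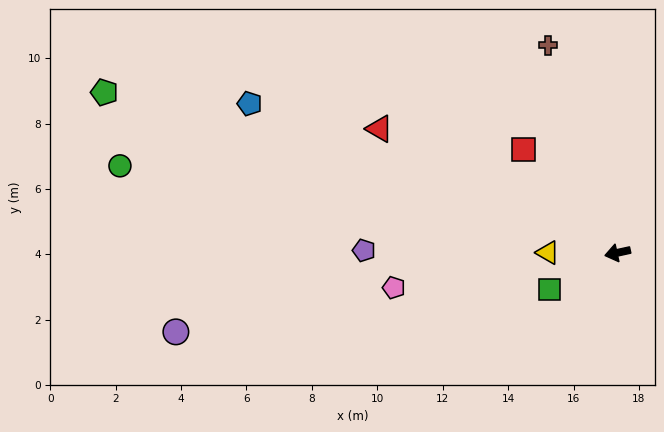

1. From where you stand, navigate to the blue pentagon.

turn right 34°, forward 12.1 m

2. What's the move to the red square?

turn right 60°, forward 4.3 m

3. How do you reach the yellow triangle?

turn right 12°, forward 2.1 m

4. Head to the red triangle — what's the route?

turn right 40°, forward 8.2 m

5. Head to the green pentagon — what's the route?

turn right 30°, forward 16.4 m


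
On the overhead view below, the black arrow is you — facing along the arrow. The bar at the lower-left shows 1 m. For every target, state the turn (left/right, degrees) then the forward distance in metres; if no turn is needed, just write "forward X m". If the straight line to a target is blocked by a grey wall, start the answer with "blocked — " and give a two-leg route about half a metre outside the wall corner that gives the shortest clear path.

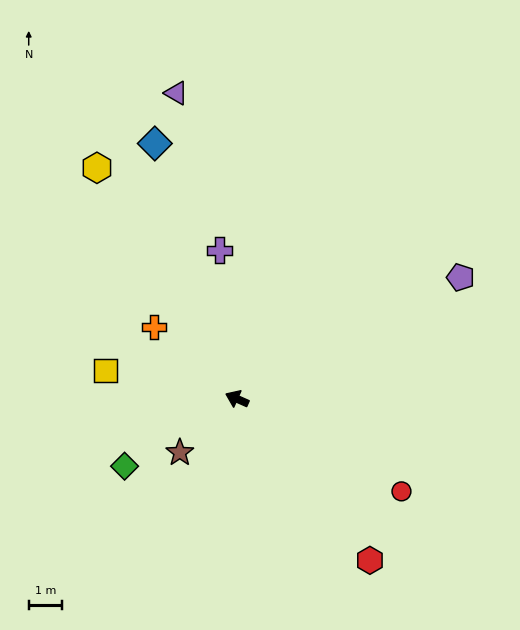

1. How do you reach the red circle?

turn left 175°, forward 5.7 m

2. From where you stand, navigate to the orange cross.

turn right 17°, forward 3.3 m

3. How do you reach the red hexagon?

turn left 153°, forward 6.3 m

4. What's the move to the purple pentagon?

turn right 128°, forward 7.7 m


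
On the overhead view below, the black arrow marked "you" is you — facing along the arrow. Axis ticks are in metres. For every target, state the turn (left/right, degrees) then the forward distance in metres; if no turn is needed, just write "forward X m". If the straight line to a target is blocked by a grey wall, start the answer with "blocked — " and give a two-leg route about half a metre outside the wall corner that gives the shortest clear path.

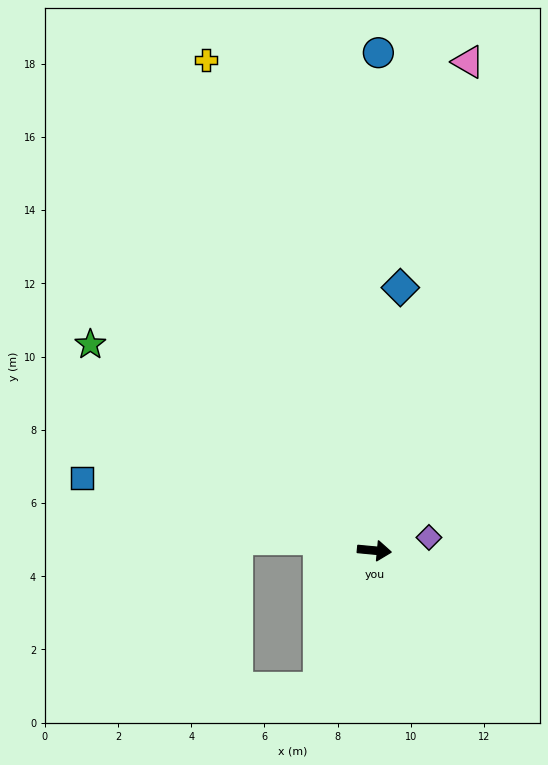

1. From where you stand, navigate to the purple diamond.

turn left 19°, forward 1.5 m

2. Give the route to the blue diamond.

turn left 90°, forward 7.2 m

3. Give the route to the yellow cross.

turn left 114°, forward 14.2 m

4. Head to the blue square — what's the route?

turn left 172°, forward 8.2 m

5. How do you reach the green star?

turn left 149°, forward 9.6 m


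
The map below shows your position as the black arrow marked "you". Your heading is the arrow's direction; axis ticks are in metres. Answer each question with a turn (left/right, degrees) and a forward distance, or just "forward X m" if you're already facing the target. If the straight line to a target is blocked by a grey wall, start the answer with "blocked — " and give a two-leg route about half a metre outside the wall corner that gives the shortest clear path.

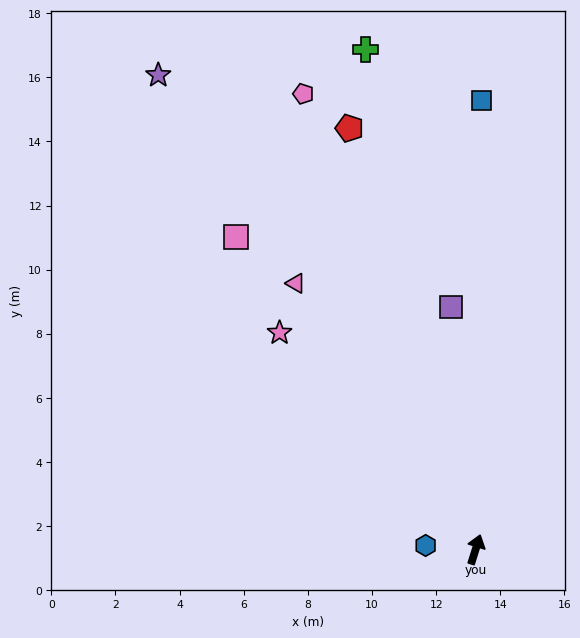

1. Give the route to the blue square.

turn left 17°, forward 14.0 m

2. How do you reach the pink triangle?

turn left 51°, forward 10.0 m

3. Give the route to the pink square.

turn left 55°, forward 12.3 m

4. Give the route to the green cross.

turn left 30°, forward 16.0 m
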